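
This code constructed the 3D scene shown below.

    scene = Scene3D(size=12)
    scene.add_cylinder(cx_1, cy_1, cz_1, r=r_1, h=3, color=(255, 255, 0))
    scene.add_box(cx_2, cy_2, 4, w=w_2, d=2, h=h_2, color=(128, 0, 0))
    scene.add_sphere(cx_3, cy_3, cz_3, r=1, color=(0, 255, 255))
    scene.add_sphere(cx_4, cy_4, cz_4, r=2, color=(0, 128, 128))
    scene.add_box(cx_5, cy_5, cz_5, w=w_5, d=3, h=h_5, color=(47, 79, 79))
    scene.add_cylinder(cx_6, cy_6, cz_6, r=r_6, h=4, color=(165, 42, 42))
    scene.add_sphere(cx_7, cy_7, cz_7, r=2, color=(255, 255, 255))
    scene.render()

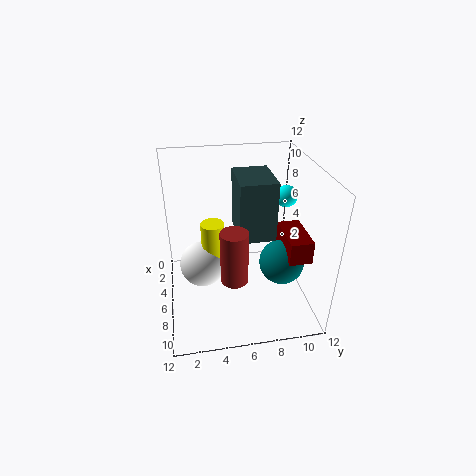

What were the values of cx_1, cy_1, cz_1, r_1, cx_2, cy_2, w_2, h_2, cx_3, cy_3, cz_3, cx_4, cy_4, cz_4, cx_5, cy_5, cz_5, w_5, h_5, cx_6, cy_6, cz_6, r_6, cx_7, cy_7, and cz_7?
cx_1 = 5
cy_1 = 4
cz_1 = 4
r_1 = 1
cx_2 = 4
cy_2 = 10
w_2 = 4
h_2 = 2
cx_3 = 3
cy_3 = 11
cz_3 = 8
cx_4 = 6
cy_4 = 10
cz_4 = 3
cx_5 = 3
cy_5 = 6
cz_5 = 6
w_5 = 4
h_5 = 5
cx_6 = 10
cy_6 = 5
cz_6 = 5
r_6 = 1
cx_7 = 5
cy_7 = 3
cz_7 = 3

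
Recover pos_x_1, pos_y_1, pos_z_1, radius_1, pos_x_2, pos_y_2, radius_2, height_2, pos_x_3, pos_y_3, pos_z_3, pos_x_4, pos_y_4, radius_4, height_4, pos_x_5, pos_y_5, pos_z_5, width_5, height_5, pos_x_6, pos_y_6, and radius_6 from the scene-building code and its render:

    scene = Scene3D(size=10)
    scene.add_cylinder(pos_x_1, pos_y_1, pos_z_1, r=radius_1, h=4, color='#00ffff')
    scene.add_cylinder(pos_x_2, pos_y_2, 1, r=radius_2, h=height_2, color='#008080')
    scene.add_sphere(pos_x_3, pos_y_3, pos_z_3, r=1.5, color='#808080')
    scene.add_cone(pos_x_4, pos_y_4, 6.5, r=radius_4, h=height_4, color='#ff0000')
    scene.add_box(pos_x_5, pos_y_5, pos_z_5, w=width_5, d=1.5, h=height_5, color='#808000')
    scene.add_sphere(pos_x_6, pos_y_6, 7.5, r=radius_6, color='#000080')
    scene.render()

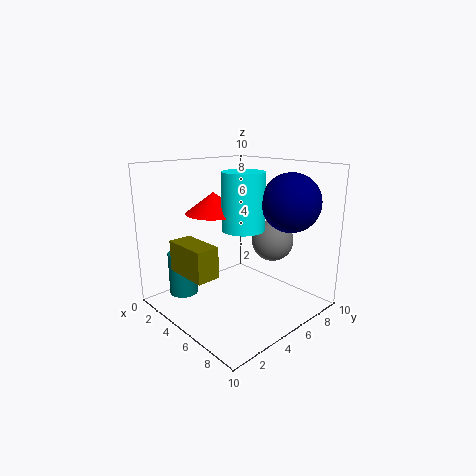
pos_x_1 = 5; pos_y_1 = 5.5; pos_z_1 = 5.5; radius_1 = 1.5; pos_x_2 = 2.5; pos_y_2 = 2; radius_2 = 1; height_2 = 3; pos_x_3 = 6; pos_y_3 = 7.5; pos_z_3 = 4.5; pos_x_4 = 3; pos_y_4 = 4.5; radius_4 = 2; height_4 = 1.5; pos_x_5 = 3.5; pos_y_5 = 0.5; pos_z_5 = 3.5; width_5 = 3; height_5 = 2; pos_x_6 = 7.5; pos_y_6 = 7.5; radius_6 = 2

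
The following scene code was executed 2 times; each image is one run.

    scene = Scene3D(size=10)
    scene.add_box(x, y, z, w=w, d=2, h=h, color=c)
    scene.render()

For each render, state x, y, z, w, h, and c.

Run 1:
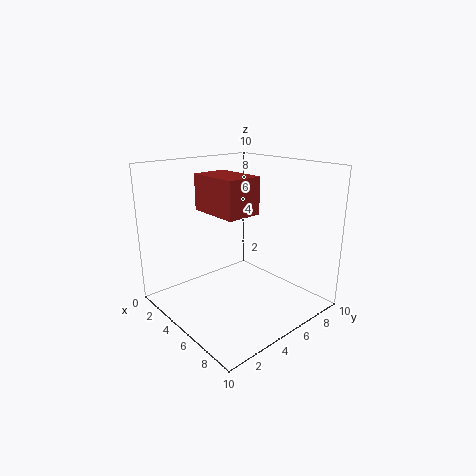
x = 6
y = 1
z = 8
w = 3
h = 2
c = 'brown'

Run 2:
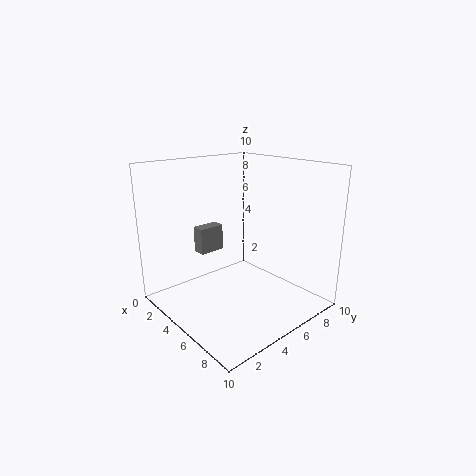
x = 1
y = 4
z = 3
w = 1
h = 2
c = 'gray'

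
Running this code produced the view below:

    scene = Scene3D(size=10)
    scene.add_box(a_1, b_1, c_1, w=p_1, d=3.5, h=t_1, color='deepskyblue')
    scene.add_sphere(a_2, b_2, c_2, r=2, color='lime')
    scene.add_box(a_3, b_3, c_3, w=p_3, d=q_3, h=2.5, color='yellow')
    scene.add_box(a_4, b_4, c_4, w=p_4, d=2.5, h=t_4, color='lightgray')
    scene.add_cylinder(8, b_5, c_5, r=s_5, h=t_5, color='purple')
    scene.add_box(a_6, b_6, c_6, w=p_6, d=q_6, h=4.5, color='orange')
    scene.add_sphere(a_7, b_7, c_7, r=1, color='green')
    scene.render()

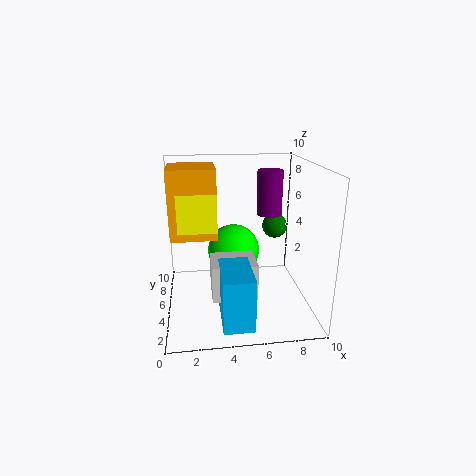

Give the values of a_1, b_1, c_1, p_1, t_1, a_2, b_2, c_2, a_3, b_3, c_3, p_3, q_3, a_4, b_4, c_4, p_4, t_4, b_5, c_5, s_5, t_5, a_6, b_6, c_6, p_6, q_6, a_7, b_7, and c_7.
a_1 = 3.5, b_1 = 0.5, c_1 = 0.5, p_1 = 2, t_1 = 3.5, a_2 = 5, b_2 = 7.5, c_2 = 3, a_3 = 1, b_3 = 3.5, c_3 = 6, p_3 = 2.5, q_3 = 1.5, a_4 = 3, b_4 = 2.5, c_4 = 1.5, p_4 = 3, t_4 = 2.5, b_5 = 8.5, c_5 = 5.5, s_5 = 1, t_5 = 3.5, a_6 = 0.5, b_6 = 3.5, c_6 = 5.5, p_6 = 3, q_6 = 3, a_7 = 8.5, b_7 = 8.5, c_7 = 4.5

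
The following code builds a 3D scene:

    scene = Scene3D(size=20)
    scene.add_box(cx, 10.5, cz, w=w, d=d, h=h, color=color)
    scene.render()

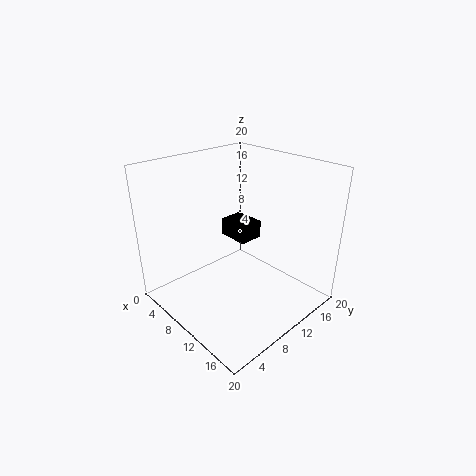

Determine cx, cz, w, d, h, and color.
cx = 6; cz = 9; w = 4.5; d = 3.5; h = 2.5; color = 'black'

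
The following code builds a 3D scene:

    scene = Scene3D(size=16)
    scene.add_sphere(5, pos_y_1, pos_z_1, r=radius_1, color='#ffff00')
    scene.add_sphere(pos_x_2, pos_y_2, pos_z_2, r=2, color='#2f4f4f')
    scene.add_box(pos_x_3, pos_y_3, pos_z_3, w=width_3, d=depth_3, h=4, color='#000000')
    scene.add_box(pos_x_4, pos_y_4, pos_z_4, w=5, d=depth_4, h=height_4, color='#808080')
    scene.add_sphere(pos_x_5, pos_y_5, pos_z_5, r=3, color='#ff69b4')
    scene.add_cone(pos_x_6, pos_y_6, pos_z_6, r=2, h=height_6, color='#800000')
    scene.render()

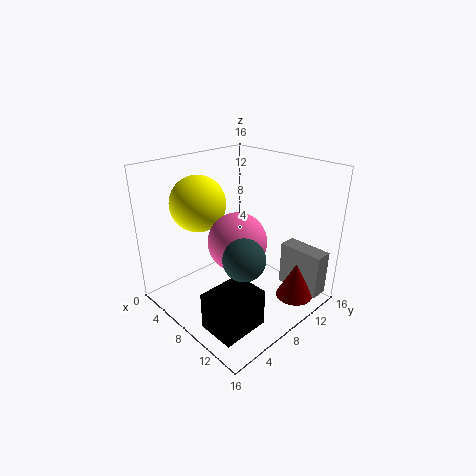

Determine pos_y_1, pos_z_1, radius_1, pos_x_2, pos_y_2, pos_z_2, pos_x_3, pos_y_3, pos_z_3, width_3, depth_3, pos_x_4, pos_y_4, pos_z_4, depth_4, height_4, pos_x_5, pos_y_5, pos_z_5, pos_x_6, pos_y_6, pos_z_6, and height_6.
pos_y_1 = 5, pos_z_1 = 12, radius_1 = 3, pos_x_2 = 13, pos_y_2 = 4, pos_z_2 = 9, pos_x_3 = 10, pos_y_3 = 1, pos_z_3 = 1, width_3 = 4, depth_3 = 5, pos_x_4 = 11, pos_y_4 = 12, pos_z_4 = 2, depth_4 = 2, height_4 = 5, pos_x_5 = 10, pos_y_5 = 6, pos_z_5 = 9, pos_x_6 = 14, pos_y_6 = 11, pos_z_6 = 2, height_6 = 4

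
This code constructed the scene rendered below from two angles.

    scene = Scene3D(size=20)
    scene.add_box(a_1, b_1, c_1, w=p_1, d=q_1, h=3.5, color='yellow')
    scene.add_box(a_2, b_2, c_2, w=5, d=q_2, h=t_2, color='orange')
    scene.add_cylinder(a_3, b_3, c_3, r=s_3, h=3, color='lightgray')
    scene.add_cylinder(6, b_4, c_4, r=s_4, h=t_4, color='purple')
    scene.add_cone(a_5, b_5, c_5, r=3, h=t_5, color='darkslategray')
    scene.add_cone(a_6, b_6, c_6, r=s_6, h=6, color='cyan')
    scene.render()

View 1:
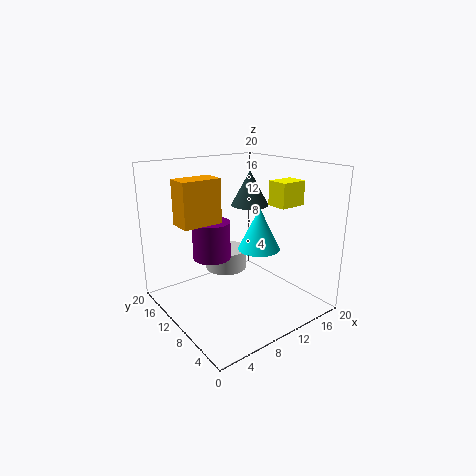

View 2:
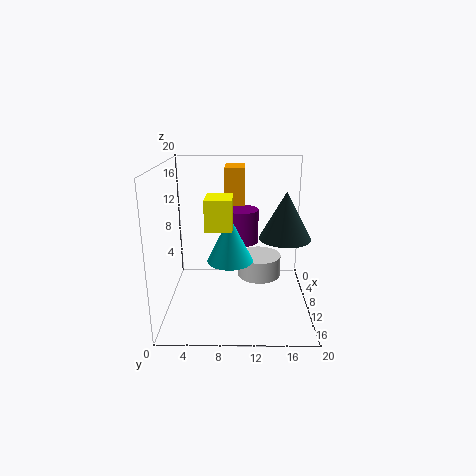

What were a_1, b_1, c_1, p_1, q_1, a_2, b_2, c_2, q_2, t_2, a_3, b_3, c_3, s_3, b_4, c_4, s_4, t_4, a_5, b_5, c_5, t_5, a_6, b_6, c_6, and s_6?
a_1 = 15
b_1 = 6.5
c_1 = 14
p_1 = 4
q_1 = 3
a_2 = 1
b_2 = 8
c_2 = 13.5
q_2 = 3
t_2 = 5.5
a_3 = 10
b_3 = 13
c_3 = 4.5
s_3 = 3
b_4 = 10.5
c_4 = 8
s_4 = 2.5
t_4 = 5
a_5 = 16.5
b_5 = 15.5
c_5 = 12.5
t_5 = 5.5
a_6 = 13
b_6 = 9
c_6 = 8
s_6 = 3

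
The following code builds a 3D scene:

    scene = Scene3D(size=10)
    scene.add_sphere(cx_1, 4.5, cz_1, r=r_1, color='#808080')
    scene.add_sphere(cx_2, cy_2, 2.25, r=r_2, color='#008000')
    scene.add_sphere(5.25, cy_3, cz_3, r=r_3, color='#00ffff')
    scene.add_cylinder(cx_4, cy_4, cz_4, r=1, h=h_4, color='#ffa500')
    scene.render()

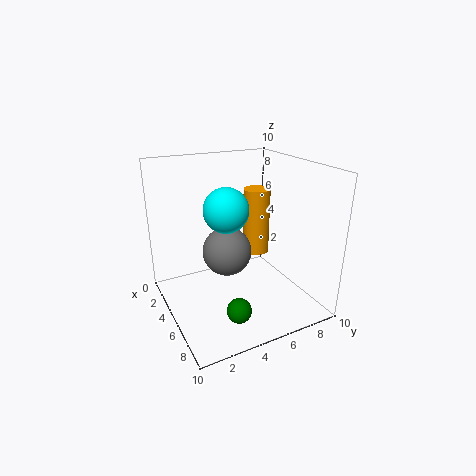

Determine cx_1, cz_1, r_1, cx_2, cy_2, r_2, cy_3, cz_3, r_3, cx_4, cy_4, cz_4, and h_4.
cx_1 = 4.25, cz_1 = 3.75, r_1 = 1.75, cx_2 = 9, cy_2 = 3, r_2 = 0.75, cy_3 = 4, cz_3 = 7.25, r_3 = 1.5, cx_4 = 3.25, cy_4 = 7.5, cz_4 = 2.75, h_4 = 5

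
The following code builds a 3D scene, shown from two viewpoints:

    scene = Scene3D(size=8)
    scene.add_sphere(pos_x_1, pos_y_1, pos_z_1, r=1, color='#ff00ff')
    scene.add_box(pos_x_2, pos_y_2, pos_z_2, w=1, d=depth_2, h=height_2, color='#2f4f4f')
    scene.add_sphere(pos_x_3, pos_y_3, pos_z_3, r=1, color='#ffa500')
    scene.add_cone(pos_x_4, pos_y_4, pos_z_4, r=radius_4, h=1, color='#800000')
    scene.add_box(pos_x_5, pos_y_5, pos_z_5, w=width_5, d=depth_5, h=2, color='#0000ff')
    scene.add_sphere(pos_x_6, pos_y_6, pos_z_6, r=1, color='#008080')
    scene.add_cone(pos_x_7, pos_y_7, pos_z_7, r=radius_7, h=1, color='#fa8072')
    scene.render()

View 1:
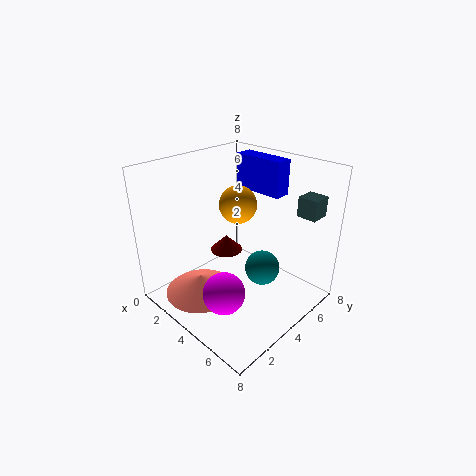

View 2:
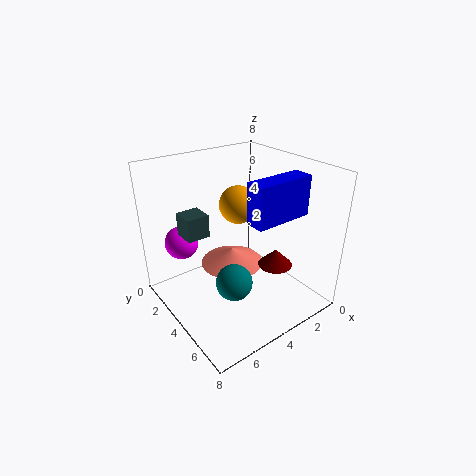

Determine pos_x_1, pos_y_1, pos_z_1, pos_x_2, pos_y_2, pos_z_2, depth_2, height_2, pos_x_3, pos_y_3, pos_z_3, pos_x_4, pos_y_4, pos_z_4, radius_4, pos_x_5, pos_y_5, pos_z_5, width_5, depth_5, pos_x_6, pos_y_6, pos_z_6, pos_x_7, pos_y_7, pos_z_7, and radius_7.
pos_x_1 = 6; pos_y_1 = 1; pos_z_1 = 3; pos_x_2 = 7; pos_y_2 = 5; pos_z_2 = 6; depth_2 = 1; height_2 = 1; pos_x_3 = 4; pos_y_3 = 4; pos_z_3 = 6; pos_x_4 = 2; pos_y_4 = 5; pos_z_4 = 2; radius_4 = 1; pos_x_5 = 2; pos_y_5 = 6; pos_z_5 = 6; width_5 = 3; depth_5 = 1; pos_x_6 = 5; pos_y_6 = 5; pos_z_6 = 2; pos_x_7 = 3; pos_y_7 = 2; pos_z_7 = 1; radius_7 = 2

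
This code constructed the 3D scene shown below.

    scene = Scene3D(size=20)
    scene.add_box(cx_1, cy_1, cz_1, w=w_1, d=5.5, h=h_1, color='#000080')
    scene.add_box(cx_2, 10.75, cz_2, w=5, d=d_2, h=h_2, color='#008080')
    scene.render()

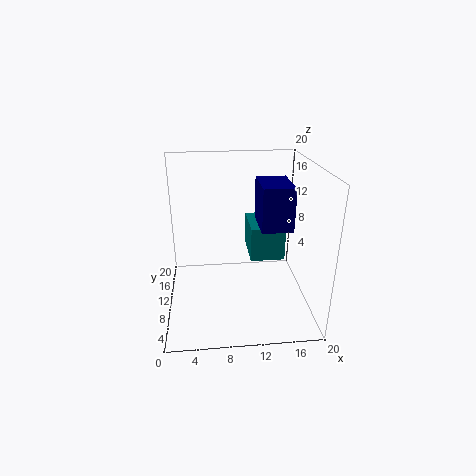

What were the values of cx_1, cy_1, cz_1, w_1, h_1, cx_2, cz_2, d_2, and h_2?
cx_1 = 12
cy_1 = 3
cz_1 = 13.75
w_1 = 3.75
h_1 = 5.25
cx_2 = 12
cz_2 = 5.75
d_2 = 6.75
h_2 = 5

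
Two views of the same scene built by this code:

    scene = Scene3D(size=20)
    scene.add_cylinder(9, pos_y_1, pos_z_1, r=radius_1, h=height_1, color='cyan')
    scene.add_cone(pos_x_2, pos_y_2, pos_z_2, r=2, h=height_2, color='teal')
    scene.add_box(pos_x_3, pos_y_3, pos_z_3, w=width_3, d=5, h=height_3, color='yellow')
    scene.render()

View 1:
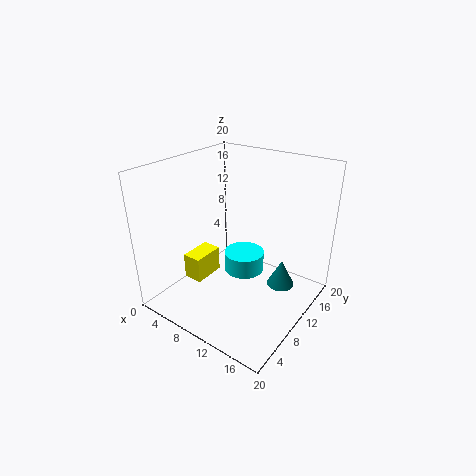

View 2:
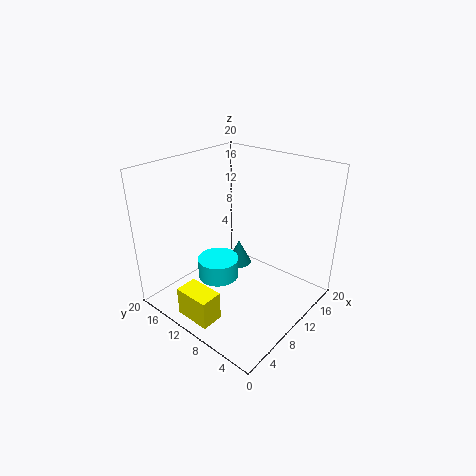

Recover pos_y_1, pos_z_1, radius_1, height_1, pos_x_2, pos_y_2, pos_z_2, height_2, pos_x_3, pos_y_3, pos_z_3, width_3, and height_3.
pos_y_1 = 13
pos_z_1 = 3
radius_1 = 3
height_1 = 3
pos_x_2 = 15
pos_y_2 = 14
pos_z_2 = 2
height_2 = 4
pos_x_3 = 1
pos_y_3 = 8
pos_z_3 = 1
width_3 = 3
height_3 = 4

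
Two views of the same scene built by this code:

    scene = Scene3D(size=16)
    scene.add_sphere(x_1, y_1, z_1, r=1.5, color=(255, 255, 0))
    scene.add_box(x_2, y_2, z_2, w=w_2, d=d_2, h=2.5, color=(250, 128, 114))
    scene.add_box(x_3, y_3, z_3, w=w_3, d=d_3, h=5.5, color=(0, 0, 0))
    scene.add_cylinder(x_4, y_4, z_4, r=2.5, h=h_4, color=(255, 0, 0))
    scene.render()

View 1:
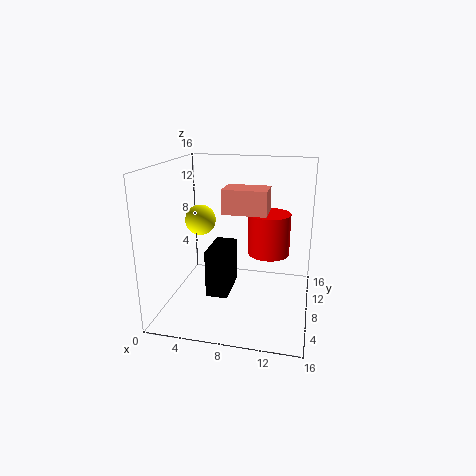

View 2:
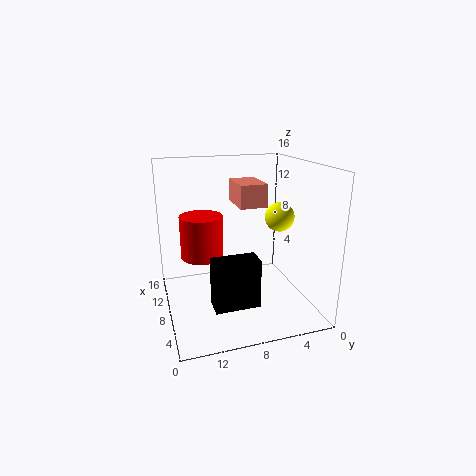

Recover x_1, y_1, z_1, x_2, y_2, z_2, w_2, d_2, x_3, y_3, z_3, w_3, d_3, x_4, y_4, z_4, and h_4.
x_1 = 5
y_1 = 4.5
z_1 = 11
x_2 = 7
y_2 = 5
z_2 = 11.5
w_2 = 4.5
d_2 = 3
x_3 = 4.5
y_3 = 6.5
z_3 = 1
w_3 = 2.5
d_3 = 5
x_4 = 11
y_4 = 11.5
z_4 = 5
h_4 = 5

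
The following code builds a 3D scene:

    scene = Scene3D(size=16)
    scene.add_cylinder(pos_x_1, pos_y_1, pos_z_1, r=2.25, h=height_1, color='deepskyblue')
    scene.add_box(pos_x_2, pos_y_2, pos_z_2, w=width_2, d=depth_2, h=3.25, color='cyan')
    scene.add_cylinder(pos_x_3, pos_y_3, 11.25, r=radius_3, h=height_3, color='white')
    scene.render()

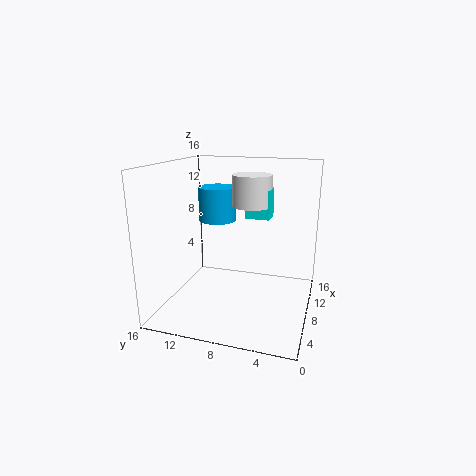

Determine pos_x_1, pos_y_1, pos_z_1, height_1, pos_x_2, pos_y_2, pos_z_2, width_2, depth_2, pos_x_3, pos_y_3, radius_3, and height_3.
pos_x_1 = 11
pos_y_1 = 11.5
pos_z_1 = 9
height_1 = 4
pos_x_2 = 9
pos_y_2 = 4.75
pos_z_2 = 10
width_2 = 2.25
depth_2 = 2.75
pos_x_3 = 10
pos_y_3 = 7
radius_3 = 2.25
height_3 = 3.5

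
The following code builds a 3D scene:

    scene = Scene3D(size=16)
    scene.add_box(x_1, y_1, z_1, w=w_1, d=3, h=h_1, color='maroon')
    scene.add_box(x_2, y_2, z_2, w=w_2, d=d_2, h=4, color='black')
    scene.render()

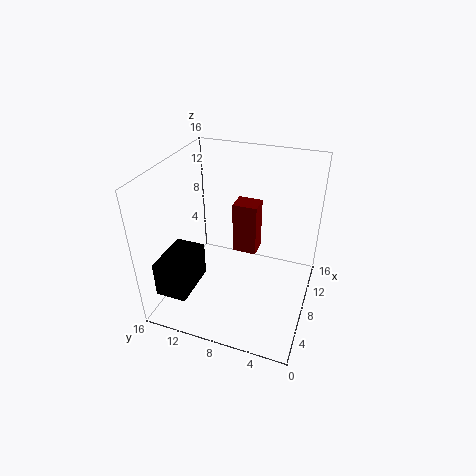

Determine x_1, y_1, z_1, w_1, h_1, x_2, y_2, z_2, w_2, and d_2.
x_1 = 11.5
y_1 = 7
z_1 = 3.5
w_1 = 2.5
h_1 = 6.5
x_2 = 2
y_2 = 12
z_2 = 2.5
w_2 = 5.5
d_2 = 3.5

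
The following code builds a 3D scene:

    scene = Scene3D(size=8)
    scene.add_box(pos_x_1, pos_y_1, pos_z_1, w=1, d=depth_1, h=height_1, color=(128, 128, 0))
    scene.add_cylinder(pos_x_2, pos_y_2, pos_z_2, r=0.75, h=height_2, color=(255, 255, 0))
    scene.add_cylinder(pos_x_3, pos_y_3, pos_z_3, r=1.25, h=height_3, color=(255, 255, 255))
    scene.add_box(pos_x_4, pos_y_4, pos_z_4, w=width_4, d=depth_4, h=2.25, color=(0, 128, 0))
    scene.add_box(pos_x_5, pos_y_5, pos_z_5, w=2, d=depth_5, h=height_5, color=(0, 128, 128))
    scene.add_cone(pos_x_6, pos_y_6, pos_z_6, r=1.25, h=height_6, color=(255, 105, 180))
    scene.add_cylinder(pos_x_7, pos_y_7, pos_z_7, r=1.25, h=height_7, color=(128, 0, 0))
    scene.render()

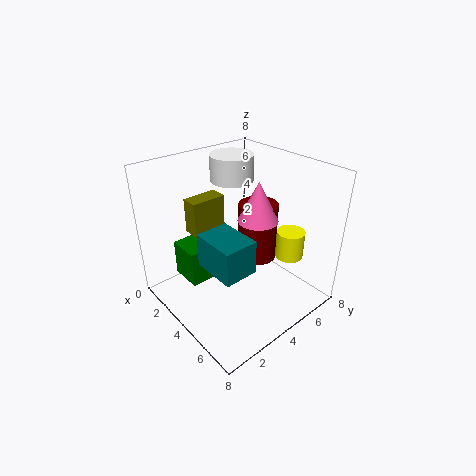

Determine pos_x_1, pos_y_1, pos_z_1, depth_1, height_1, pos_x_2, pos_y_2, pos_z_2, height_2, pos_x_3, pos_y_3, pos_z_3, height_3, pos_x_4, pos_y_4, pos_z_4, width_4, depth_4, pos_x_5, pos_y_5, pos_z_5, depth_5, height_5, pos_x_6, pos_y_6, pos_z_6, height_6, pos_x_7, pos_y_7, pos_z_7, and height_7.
pos_x_1 = 1.5, pos_y_1 = 2.25, pos_z_1 = 4, depth_1 = 2, height_1 = 2, pos_x_2 = 6.25, pos_y_2 = 5.75, pos_z_2 = 3.25, height_2 = 1.5, pos_x_3 = 2, pos_y_3 = 5.25, pos_z_3 = 6.5, height_3 = 1.5, pos_x_4 = 0.25, pos_y_4 = 2, pos_z_4 = 0.5, width_4 = 2, depth_4 = 2, pos_x_5 = 5.75, pos_y_5 = 0.25, pos_z_5 = 5, depth_5 = 1.5, height_5 = 1.5, pos_x_6 = 3.25, pos_y_6 = 6.25, pos_z_6 = 4, height_6 = 2.5, pos_x_7 = 2.75, pos_y_7 = 6.75, pos_z_7 = 1, height_7 = 3.75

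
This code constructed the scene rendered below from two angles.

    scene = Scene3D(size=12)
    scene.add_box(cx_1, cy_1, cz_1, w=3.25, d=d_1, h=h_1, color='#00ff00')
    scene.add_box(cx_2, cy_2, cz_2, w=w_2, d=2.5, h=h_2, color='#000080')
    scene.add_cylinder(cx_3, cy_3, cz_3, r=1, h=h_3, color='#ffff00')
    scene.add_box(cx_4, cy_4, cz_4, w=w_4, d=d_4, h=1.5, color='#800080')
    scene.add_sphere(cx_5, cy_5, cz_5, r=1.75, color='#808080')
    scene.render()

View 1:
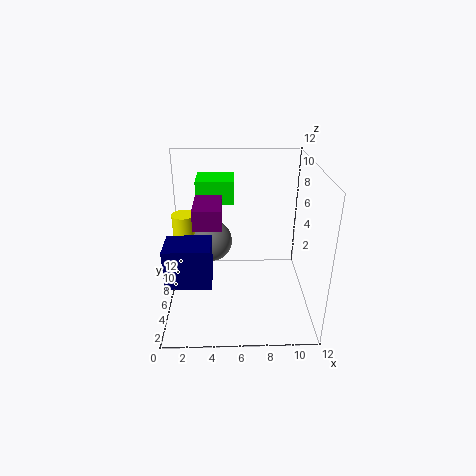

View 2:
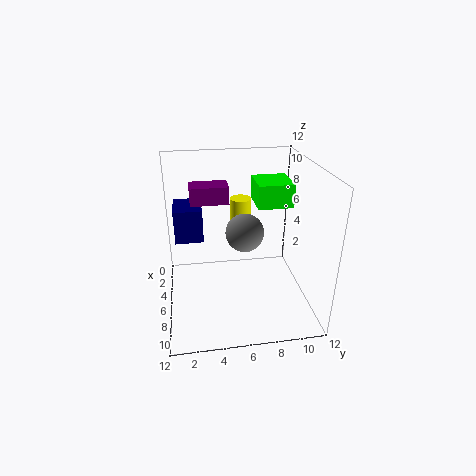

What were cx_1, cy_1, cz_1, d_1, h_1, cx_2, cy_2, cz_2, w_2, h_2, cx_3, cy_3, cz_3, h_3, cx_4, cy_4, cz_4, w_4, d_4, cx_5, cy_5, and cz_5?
cx_1 = 2.5; cy_1 = 7.75; cz_1 = 8.25; d_1 = 3; h_1 = 2; cx_2 = 0.75; cy_2 = 0.75; cz_2 = 4.75; w_2 = 3.25; h_2 = 3; cx_3 = 1.5; cy_3 = 7; cz_3 = 3.25; h_3 = 4.5; cx_4 = 2.75; cy_4 = 2.25; cz_4 = 8.5; w_4 = 2; d_4 = 3.25; cx_5 = 3.75; cy_5 = 7; cz_5 = 5.25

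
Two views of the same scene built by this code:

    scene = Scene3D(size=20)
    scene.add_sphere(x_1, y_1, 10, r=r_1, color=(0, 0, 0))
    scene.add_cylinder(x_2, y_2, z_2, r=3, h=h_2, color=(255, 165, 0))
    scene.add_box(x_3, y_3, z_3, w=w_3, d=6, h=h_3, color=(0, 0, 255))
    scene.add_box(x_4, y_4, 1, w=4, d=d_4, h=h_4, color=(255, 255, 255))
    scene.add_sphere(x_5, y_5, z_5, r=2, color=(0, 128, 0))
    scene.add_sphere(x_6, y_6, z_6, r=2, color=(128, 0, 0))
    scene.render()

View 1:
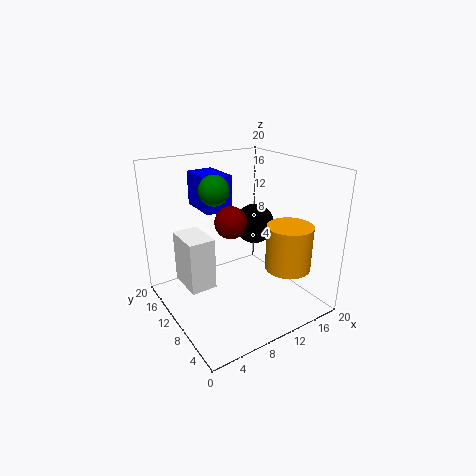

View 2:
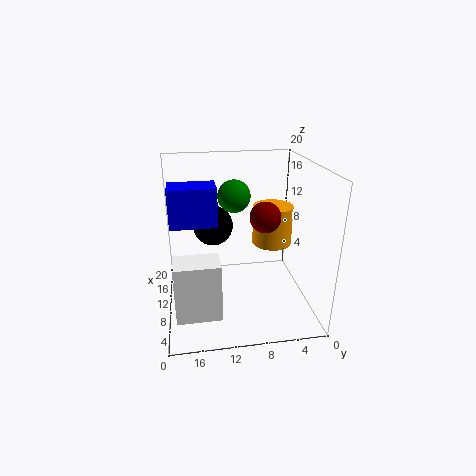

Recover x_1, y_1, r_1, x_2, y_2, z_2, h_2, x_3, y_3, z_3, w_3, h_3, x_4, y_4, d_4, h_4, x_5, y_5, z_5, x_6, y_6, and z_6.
x_1 = 15, y_1 = 13, r_1 = 3, x_2 = 14, y_2 = 4, z_2 = 7, h_2 = 6, x_3 = 7, y_3 = 13, z_3 = 13, w_3 = 4, h_3 = 5, x_4 = 4, y_4 = 13, d_4 = 6, h_4 = 8, x_5 = 7, y_5 = 11, z_5 = 17, x_6 = 7, y_6 = 7, z_6 = 14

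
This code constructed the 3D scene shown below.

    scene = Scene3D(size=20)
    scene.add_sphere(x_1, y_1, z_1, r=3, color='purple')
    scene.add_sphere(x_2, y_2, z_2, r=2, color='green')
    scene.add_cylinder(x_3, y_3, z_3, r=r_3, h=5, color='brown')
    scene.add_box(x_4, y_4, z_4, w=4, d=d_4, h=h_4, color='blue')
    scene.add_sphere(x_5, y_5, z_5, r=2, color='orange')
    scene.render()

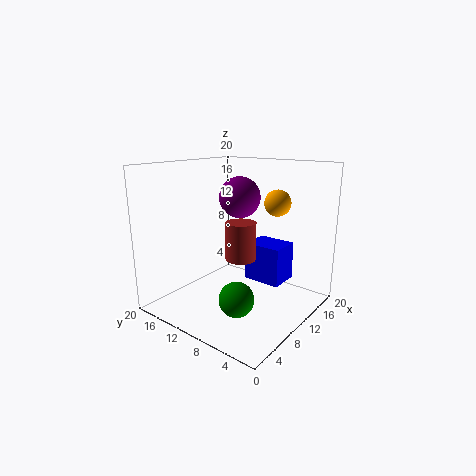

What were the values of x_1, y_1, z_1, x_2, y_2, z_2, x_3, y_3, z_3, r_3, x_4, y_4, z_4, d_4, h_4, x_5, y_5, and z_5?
x_1 = 13
y_1 = 12
z_1 = 15
x_2 = 2
y_2 = 4
z_2 = 6
x_3 = 8
y_3 = 8
z_3 = 8
r_3 = 2
x_4 = 9
y_4 = 3
z_4 = 5
d_4 = 5
h_4 = 5
x_5 = 17
y_5 = 8
z_5 = 14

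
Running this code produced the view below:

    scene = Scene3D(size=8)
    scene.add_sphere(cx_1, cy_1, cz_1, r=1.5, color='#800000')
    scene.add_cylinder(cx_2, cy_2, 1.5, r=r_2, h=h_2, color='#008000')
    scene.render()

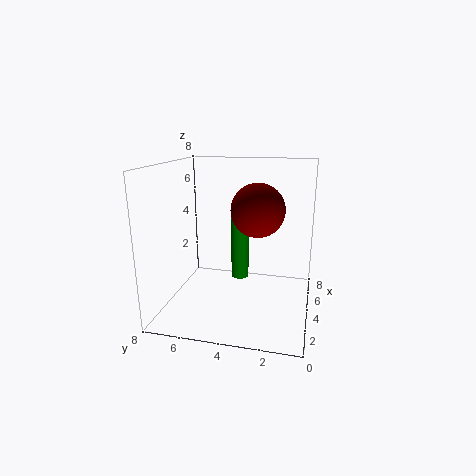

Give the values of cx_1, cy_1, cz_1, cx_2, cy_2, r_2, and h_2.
cx_1 = 4.5; cy_1 = 3; cz_1 = 5.5; cx_2 = 4.5; cy_2 = 4; r_2 = 0.5; h_2 = 3.5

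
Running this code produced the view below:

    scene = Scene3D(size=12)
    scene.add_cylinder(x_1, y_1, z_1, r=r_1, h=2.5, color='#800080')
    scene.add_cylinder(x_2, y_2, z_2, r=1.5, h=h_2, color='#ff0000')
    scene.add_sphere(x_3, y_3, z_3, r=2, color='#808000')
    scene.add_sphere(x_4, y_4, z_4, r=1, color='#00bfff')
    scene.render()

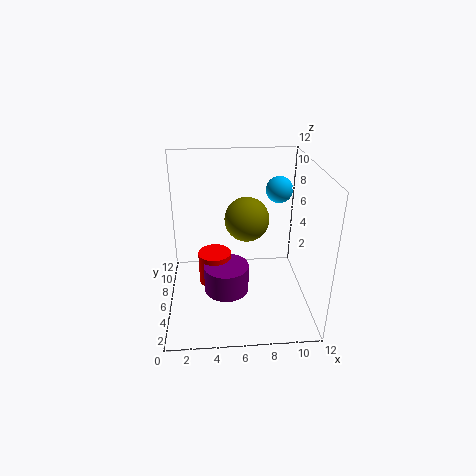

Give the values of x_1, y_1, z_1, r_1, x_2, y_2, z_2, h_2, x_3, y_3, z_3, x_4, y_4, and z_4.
x_1 = 5, y_1 = 6.5, z_1 = 0.5, r_1 = 2, x_2 = 4, y_2 = 8, z_2 = 0.5, h_2 = 3, x_3 = 7, y_3 = 8.5, z_3 = 6.5, x_4 = 9, y_4 = 5, z_4 = 10.5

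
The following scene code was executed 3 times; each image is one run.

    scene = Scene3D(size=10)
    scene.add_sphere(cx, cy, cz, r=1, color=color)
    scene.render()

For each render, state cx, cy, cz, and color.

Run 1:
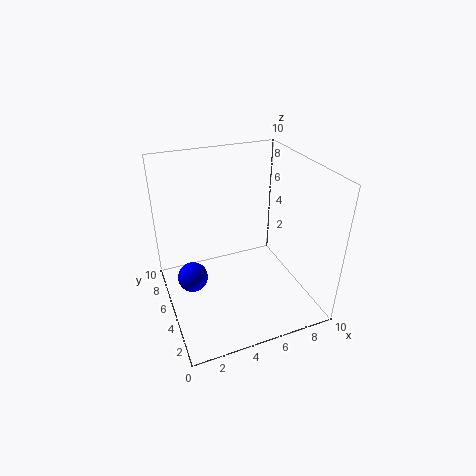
cx = 1.5
cy = 4.5
cz = 3
color = 'blue'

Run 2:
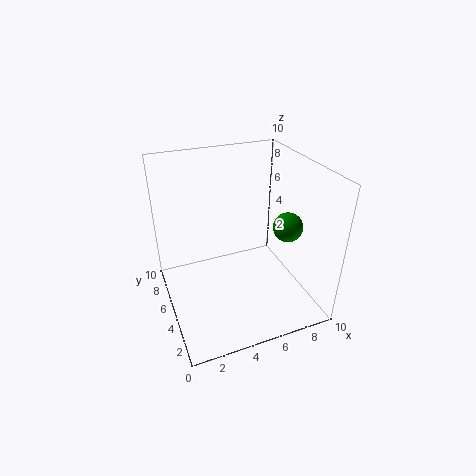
cx = 8
cy = 3.5
cz = 6
color = 'green'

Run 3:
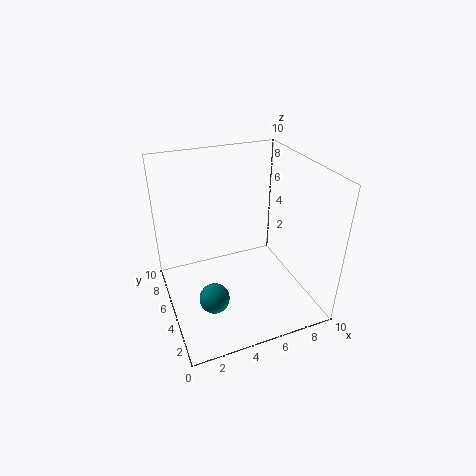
cx = 2.5
cy = 3
cz = 2
color = 'teal'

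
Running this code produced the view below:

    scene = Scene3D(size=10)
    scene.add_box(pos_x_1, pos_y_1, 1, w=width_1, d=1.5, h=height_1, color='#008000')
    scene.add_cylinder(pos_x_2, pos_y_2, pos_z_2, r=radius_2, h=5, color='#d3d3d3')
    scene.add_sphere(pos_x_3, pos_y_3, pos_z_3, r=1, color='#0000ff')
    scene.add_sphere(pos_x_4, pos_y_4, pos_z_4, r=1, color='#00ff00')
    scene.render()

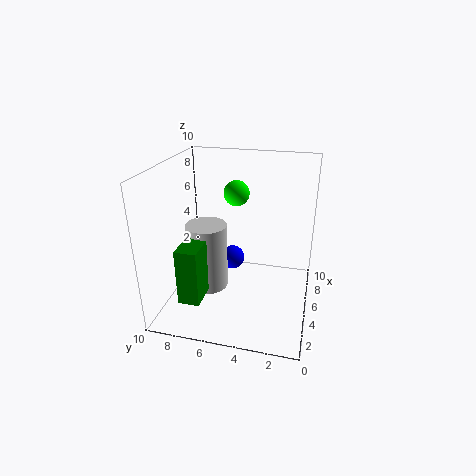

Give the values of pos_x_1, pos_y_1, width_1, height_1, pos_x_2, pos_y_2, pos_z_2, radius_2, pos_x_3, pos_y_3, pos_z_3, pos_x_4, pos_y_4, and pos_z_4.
pos_x_1 = 2, pos_y_1 = 7, width_1 = 2.5, height_1 = 4, pos_x_2 = 5.5, pos_y_2 = 7.5, pos_z_2 = 0.5, radius_2 = 1.5, pos_x_3 = 9, pos_y_3 = 6.5, pos_z_3 = 1, pos_x_4 = 8.5, pos_y_4 = 6, pos_z_4 = 7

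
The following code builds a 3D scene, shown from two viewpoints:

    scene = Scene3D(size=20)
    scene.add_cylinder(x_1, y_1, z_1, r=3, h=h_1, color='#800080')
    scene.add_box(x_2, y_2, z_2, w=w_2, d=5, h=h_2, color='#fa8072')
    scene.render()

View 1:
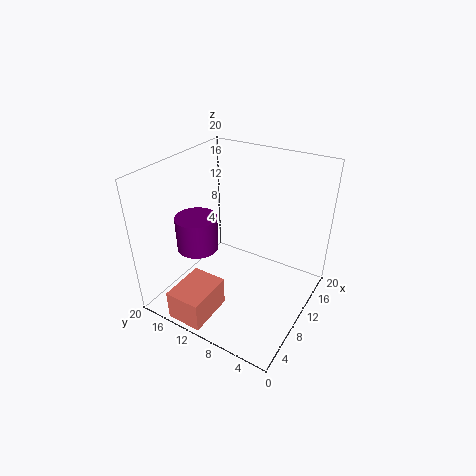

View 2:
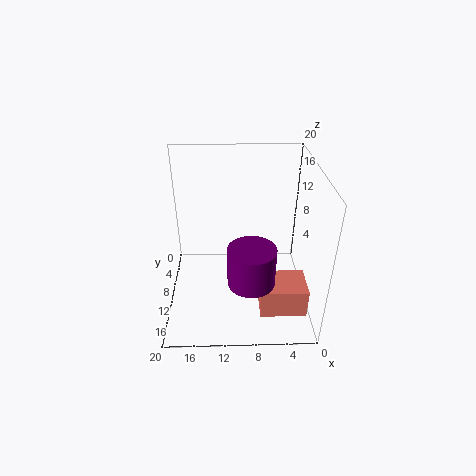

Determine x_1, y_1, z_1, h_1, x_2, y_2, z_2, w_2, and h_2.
x_1 = 8.5
y_1 = 16
z_1 = 7.25
h_1 = 5
x_2 = 0.5
y_2 = 10.5
z_2 = 0.25
w_2 = 6.5
h_2 = 4.25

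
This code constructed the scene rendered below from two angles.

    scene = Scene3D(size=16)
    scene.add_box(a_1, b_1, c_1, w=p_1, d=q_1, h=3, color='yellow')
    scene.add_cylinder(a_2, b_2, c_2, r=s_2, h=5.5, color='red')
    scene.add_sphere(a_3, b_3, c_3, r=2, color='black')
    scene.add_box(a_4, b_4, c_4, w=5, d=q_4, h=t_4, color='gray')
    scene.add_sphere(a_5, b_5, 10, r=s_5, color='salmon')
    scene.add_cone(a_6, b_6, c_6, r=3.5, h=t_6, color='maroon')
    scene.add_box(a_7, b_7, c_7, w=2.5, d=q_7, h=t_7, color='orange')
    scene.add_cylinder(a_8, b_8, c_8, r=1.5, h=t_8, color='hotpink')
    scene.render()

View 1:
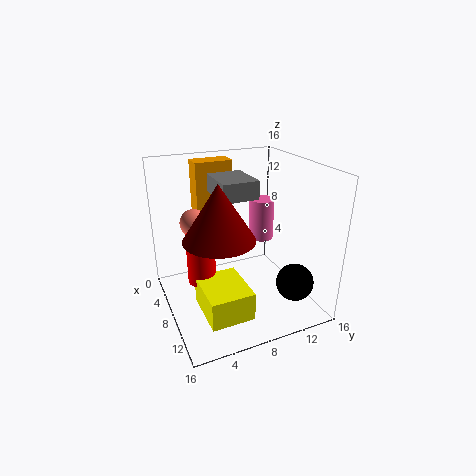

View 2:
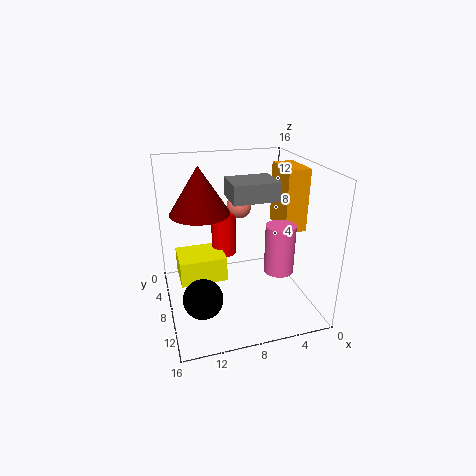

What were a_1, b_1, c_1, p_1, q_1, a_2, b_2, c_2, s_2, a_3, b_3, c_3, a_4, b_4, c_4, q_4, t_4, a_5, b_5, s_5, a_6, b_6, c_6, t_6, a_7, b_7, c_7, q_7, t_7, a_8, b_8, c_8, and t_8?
a_1 = 9, b_1 = 2.5, c_1 = 2, p_1 = 5.5, q_1 = 4.5, a_2 = 8.5, b_2 = 3.5, c_2 = 4, s_2 = 1.5, a_3 = 13, b_3 = 12.5, c_3 = 4, a_4 = 4, b_4 = 6, c_4 = 12.5, q_4 = 4, t_4 = 2, a_5 = 6.5, b_5 = 3.5, s_5 = 1.5, a_6 = 11.5, b_6 = 4.5, c_6 = 10, t_6 = 5.5, a_7 = 0.5, b_7 = 5, c_7 = 8.5, q_7 = 4.5, t_7 = 7, a_8 = 5, b_8 = 12.5, c_8 = 6, t_8 = 5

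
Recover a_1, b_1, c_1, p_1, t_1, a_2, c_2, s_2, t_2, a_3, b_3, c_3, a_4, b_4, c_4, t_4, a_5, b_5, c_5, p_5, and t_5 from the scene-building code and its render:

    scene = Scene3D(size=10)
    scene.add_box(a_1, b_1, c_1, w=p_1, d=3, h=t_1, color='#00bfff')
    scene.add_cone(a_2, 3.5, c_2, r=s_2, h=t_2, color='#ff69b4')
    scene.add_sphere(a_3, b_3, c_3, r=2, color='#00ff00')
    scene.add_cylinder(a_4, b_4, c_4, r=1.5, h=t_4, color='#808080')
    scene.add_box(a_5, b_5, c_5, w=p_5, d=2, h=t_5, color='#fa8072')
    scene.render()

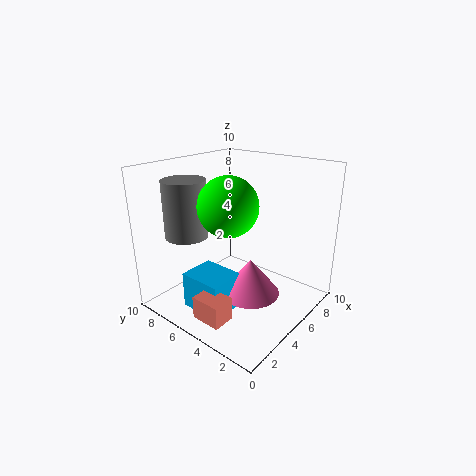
a_1 = 1.5, b_1 = 4, c_1 = 0.5, p_1 = 2.5, t_1 = 2.5, a_2 = 4.5, c_2 = 1.5, s_2 = 2, t_2 = 2.5, a_3 = 4, b_3 = 5, c_3 = 7.5, a_4 = 3, b_4 = 8, c_4 = 5, t_4 = 4, a_5 = 0.5, b_5 = 3, c_5 = 1, p_5 = 1.5, t_5 = 1.5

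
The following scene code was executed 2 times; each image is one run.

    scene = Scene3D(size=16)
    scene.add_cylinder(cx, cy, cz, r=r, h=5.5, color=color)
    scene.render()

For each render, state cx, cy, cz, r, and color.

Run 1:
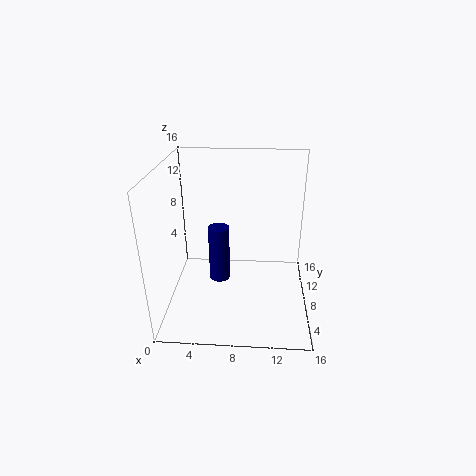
cx = 6.5
cy = 3.5
cz = 6
r = 1
color = 'navy'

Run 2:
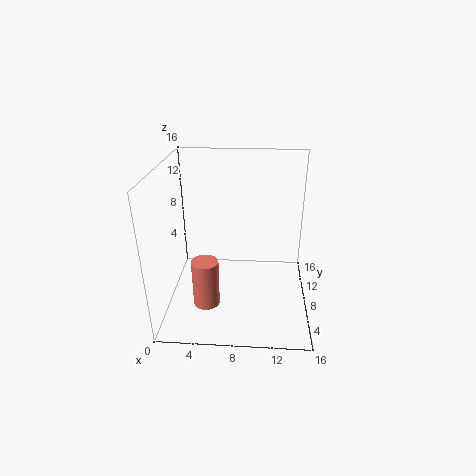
cx = 4.5
cy = 6
cz = 0.5
r = 1.5
color = 'salmon'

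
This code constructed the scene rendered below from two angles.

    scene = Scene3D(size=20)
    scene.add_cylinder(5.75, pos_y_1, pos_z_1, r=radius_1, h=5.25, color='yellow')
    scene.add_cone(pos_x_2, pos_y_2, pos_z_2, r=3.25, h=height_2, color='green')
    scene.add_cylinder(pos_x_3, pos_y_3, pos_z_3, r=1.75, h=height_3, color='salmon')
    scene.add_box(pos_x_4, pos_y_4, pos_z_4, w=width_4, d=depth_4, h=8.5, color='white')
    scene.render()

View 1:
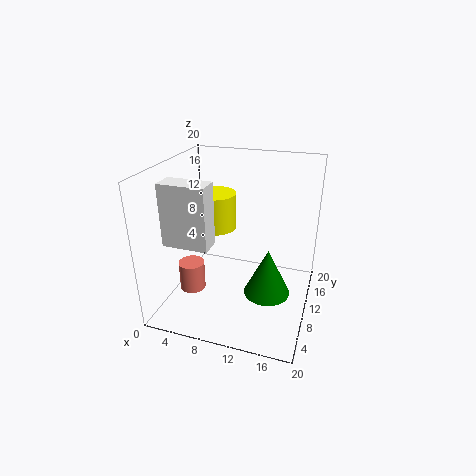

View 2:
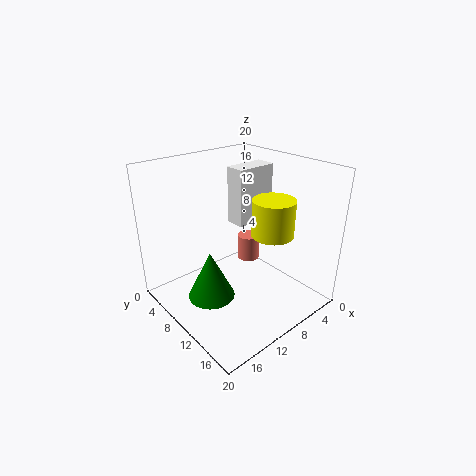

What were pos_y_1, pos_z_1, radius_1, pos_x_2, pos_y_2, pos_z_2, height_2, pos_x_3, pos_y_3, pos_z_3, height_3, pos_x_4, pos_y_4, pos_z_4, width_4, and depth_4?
pos_y_1 = 12.5, pos_z_1 = 10, radius_1 = 3, pos_x_2 = 14.5, pos_y_2 = 9.5, pos_z_2 = 2.25, height_2 = 6.75, pos_x_3 = 4.5, pos_y_3 = 6.25, pos_z_3 = 3.25, height_3 = 4, pos_x_4 = 1.25, pos_y_4 = 4.75, pos_z_4 = 10, width_4 = 6.25, depth_4 = 3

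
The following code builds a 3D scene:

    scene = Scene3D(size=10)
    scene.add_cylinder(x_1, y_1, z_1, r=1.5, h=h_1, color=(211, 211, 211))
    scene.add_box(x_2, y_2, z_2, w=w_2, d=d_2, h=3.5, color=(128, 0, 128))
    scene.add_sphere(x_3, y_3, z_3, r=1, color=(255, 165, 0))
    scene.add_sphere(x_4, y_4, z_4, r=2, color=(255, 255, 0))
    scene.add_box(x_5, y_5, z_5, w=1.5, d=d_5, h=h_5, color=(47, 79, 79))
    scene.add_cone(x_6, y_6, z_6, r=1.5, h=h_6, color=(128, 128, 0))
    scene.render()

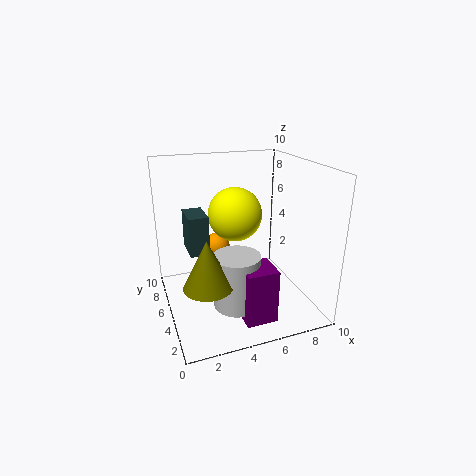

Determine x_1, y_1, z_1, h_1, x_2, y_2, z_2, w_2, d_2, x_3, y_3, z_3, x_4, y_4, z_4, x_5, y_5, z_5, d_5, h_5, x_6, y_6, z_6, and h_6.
x_1 = 4; y_1 = 2.5; z_1 = 1.5; h_1 = 3.5; x_2 = 4; y_2 = 0.5; z_2 = 1; w_2 = 2; d_2 = 2; x_3 = 4.5; y_3 = 8.5; z_3 = 3; x_4 = 5.5; y_4 = 7; z_4 = 6; x_5 = 2; y_5 = 7; z_5 = 3; d_5 = 2.5; h_5 = 3; x_6 = 2; y_6 = 2; z_6 = 3.5; h_6 = 3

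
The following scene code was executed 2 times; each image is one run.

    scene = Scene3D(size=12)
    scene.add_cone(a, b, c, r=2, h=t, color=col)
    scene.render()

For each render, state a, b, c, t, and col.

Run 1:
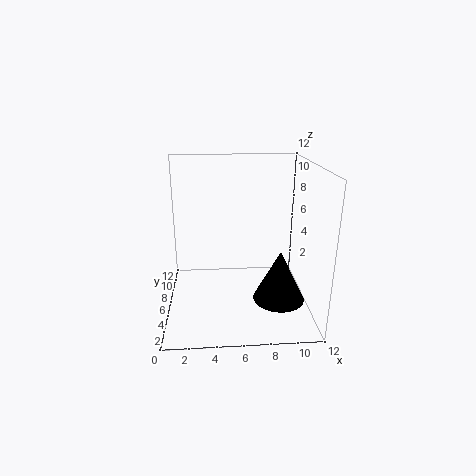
a = 9
b = 3
c = 2
t = 4
col = 'black'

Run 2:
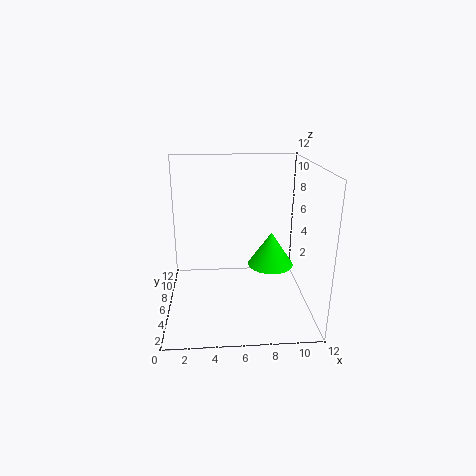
a = 9
b = 7
c = 3
t = 3
col = 'lime'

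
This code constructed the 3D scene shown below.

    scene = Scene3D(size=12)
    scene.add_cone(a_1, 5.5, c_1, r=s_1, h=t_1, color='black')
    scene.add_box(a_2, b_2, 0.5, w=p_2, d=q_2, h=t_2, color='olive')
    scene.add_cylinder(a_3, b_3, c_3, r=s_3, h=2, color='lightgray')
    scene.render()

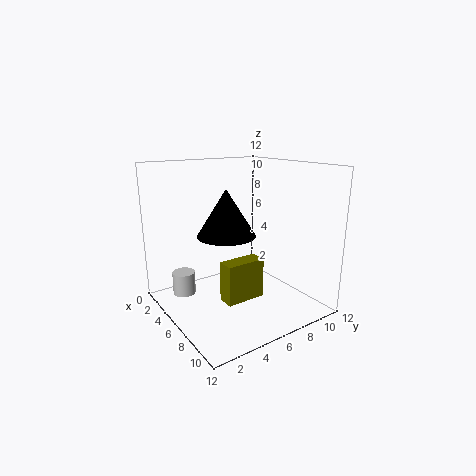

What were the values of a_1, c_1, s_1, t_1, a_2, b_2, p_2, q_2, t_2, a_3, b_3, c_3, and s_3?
a_1 = 5
c_1 = 6
s_1 = 2.5
t_1 = 4
a_2 = 5.5
b_2 = 4.5
p_2 = 1.5
q_2 = 3.5
t_2 = 3.5
a_3 = 2.5
b_3 = 2.5
c_3 = 0.5
s_3 = 1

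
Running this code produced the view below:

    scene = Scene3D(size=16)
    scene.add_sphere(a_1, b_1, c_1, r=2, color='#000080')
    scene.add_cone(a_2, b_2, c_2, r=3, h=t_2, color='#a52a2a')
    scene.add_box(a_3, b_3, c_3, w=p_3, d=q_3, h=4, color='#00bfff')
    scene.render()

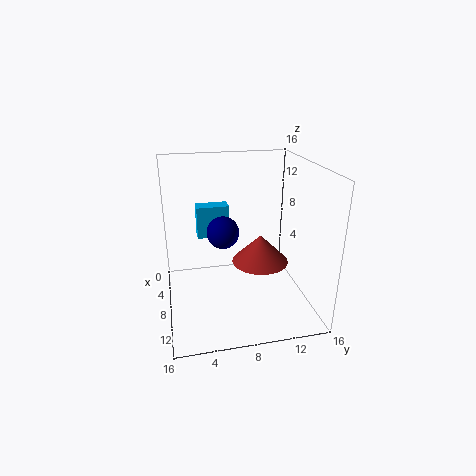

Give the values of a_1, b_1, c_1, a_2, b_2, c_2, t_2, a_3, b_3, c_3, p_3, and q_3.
a_1 = 4, b_1 = 7, c_1 = 7, a_2 = 10, b_2 = 10, c_2 = 6, t_2 = 3, a_3 = 1, b_3 = 4, c_3 = 6, p_3 = 2, q_3 = 4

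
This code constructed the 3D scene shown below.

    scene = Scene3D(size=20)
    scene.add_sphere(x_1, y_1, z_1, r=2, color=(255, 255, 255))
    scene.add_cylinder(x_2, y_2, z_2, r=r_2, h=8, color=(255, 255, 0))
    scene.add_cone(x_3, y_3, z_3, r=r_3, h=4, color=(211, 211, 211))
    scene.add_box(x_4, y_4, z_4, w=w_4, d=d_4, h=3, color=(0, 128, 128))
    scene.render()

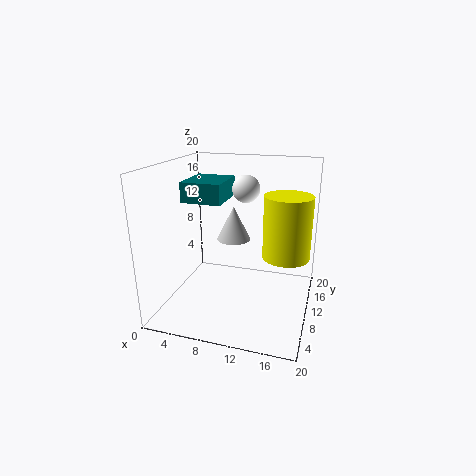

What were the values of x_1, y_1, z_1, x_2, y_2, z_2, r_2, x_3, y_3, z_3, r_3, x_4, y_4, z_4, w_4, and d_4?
x_1 = 10; y_1 = 14; z_1 = 16; x_2 = 17; y_2 = 8; z_2 = 9; r_2 = 3; x_3 = 11; y_3 = 5; z_3 = 12; r_3 = 2; x_4 = 1; y_4 = 11; z_4 = 14; w_4 = 6; d_4 = 7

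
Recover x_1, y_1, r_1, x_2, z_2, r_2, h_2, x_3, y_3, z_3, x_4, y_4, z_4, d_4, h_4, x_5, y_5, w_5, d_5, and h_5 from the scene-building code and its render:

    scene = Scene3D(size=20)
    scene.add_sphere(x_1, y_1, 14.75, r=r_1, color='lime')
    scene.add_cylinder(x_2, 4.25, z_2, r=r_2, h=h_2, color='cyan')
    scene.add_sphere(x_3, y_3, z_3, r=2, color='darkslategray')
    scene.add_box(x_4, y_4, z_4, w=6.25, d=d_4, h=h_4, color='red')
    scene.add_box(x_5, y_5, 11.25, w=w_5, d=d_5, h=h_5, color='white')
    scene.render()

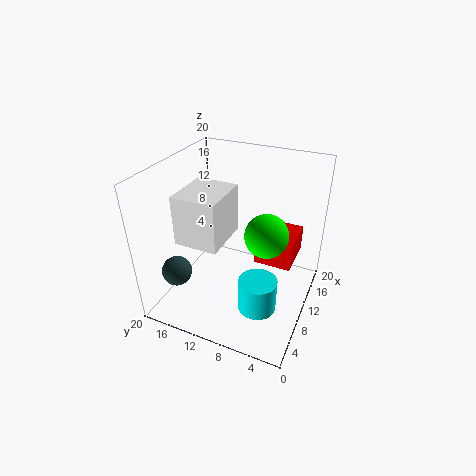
x_1 = 5
y_1 = 4.25
r_1 = 2.5
x_2 = 2.75
z_2 = 6
r_2 = 2.25
h_2 = 4
x_3 = 3.75
y_3 = 16.25
z_3 = 6.75
x_4 = 10.5
y_4 = 2.5
z_4 = 6.25
d_4 = 5.25
h_4 = 3.75
x_5 = 3.75
y_5 = 10.25
w_5 = 6.75
d_5 = 5.75
h_5 = 6.5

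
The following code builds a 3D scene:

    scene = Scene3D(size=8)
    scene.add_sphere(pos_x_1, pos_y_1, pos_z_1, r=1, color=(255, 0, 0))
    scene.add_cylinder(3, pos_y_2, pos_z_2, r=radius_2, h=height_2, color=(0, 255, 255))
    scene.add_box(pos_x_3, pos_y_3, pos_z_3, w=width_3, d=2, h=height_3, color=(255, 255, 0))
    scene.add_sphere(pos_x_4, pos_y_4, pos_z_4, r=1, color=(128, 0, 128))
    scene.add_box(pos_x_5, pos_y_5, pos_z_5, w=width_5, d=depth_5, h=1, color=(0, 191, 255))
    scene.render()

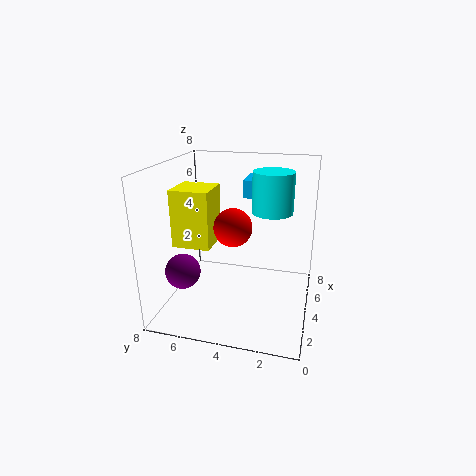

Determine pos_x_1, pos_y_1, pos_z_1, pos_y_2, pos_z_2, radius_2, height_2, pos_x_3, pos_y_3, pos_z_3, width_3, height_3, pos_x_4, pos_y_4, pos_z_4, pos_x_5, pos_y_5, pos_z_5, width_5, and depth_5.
pos_x_1 = 3
pos_y_1 = 4
pos_z_1 = 5
pos_y_2 = 2
pos_z_2 = 6
radius_2 = 1
height_2 = 2
pos_x_3 = 2
pos_y_3 = 5
pos_z_3 = 4
width_3 = 2
height_3 = 3
pos_x_4 = 3
pos_y_4 = 7
pos_z_4 = 2
pos_x_5 = 5
pos_y_5 = 3
pos_z_5 = 6
width_5 = 2
depth_5 = 1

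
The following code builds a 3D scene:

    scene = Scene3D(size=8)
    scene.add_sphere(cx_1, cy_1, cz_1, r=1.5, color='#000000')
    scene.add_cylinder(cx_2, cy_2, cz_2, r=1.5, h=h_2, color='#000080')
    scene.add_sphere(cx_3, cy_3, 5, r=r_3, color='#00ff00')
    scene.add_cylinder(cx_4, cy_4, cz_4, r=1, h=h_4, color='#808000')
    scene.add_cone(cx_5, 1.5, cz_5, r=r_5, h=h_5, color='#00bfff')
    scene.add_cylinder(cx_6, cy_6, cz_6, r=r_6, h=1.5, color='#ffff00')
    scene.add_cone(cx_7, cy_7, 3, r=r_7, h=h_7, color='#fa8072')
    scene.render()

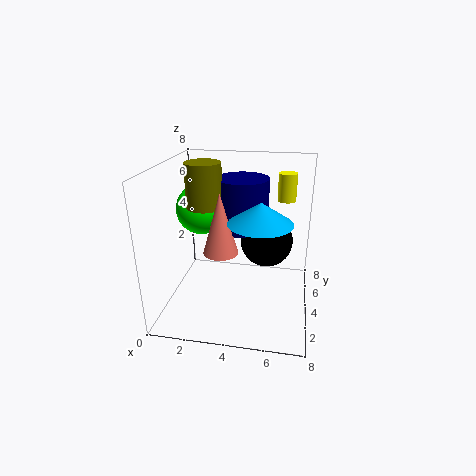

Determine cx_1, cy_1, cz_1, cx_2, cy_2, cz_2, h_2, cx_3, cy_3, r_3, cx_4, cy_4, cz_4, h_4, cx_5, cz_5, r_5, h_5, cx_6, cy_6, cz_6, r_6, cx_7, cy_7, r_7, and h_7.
cx_1 = 5.5, cy_1 = 5, cz_1 = 3.5, cx_2 = 4, cy_2 = 5.5, cz_2 = 4, h_2 = 3, cx_3 = 1.5, cy_3 = 5.5, r_3 = 1.5, cx_4 = 2, cy_4 = 4.5, cz_4 = 5.5, h_4 = 2.5, cx_5 = 5.5, cz_5 = 6, r_5 = 1.5, h_5 = 1, cx_6 = 6.5, cy_6 = 5, cz_6 = 6, r_6 = 0.5, cx_7 = 3, cy_7 = 4, r_7 = 1, h_7 = 3.5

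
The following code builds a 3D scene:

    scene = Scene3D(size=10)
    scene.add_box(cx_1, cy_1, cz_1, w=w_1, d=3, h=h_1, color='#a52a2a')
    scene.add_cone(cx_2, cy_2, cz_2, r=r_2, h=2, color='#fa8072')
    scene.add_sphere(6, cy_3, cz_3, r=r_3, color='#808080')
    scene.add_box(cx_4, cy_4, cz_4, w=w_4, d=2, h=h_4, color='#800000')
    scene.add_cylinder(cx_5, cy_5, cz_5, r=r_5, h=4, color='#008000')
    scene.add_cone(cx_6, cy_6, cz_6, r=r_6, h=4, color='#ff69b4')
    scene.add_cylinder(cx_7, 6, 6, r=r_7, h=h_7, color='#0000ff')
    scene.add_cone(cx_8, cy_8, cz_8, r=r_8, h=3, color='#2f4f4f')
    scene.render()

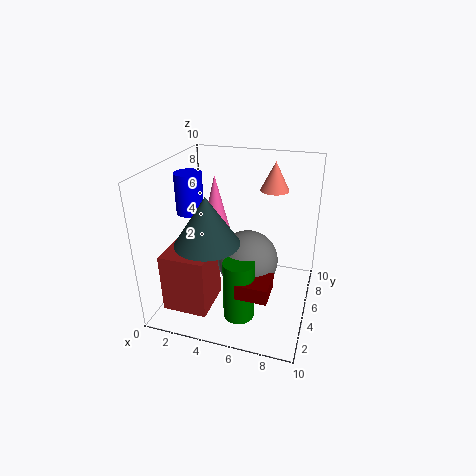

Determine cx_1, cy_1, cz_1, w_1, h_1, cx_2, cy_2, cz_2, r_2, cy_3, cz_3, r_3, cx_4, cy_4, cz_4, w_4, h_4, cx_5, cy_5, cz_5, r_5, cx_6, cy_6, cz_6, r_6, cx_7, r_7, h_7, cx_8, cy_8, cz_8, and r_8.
cx_1 = 1
cy_1 = 1
cz_1 = 1
w_1 = 3
h_1 = 4
cx_2 = 7
cy_2 = 7
cz_2 = 8
r_2 = 1
cy_3 = 4
cz_3 = 4
r_3 = 2
cx_4 = 6
cy_4 = 1
cz_4 = 3
w_4 = 2
h_4 = 1
cx_5 = 6
cy_5 = 2
cz_5 = 1
r_5 = 1
cx_6 = 3
cy_6 = 6
cz_6 = 5
r_6 = 1
cx_7 = 1
r_7 = 1
h_7 = 3
cx_8 = 4
cy_8 = 2
cz_8 = 6
r_8 = 2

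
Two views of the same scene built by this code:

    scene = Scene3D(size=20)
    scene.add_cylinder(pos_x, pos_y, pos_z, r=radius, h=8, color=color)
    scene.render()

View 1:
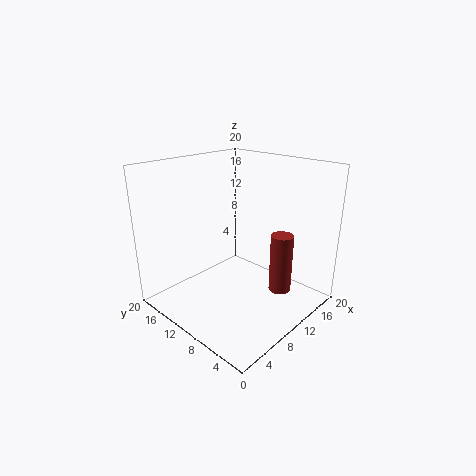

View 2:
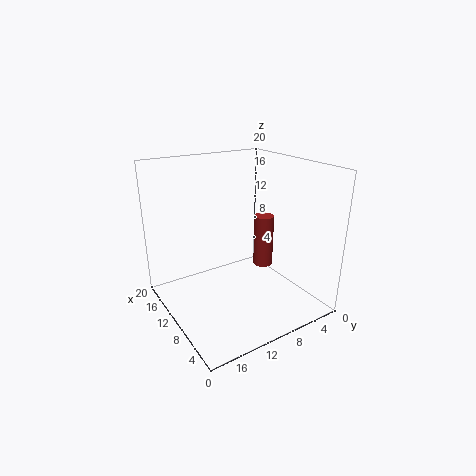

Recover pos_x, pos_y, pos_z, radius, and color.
pos_x = 12; pos_y = 4; pos_z = 3.5; radius = 1.5; color = 'brown'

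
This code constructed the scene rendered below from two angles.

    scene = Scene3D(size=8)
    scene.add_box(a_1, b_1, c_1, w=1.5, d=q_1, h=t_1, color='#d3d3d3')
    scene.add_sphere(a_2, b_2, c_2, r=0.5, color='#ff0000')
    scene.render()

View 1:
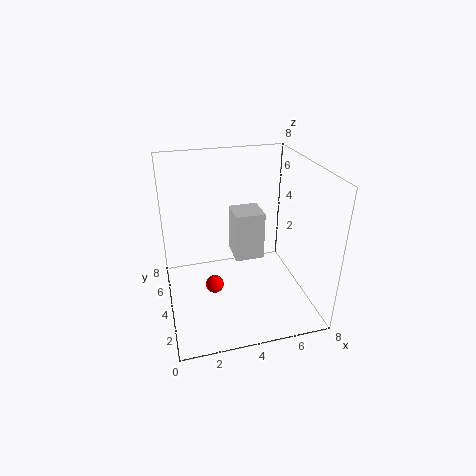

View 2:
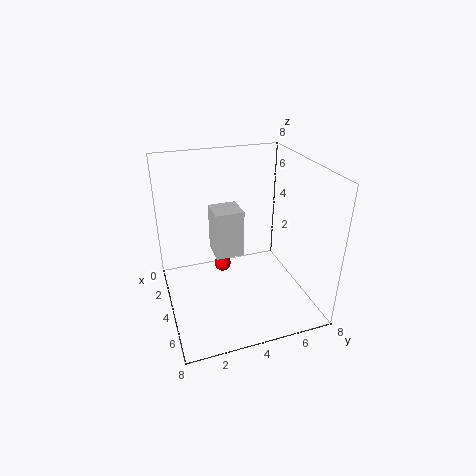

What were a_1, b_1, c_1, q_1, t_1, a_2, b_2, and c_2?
a_1 = 3.5; b_1 = 2.5; c_1 = 3.5; q_1 = 1.5; t_1 = 2.5; a_2 = 2.5; b_2 = 3.5; c_2 = 1.5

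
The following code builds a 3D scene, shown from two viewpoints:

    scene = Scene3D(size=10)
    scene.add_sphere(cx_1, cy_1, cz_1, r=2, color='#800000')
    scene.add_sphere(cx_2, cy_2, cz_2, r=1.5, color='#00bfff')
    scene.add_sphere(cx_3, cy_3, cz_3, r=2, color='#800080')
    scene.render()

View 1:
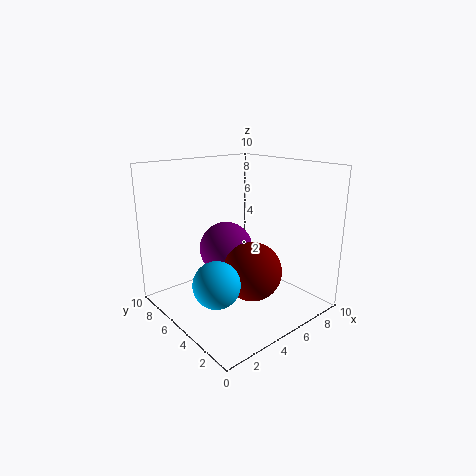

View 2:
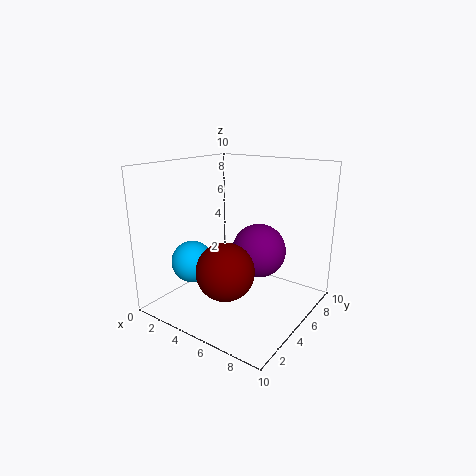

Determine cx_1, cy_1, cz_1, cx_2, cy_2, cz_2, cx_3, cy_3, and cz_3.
cx_1 = 5
cy_1 = 3.5
cz_1 = 3
cx_2 = 2
cy_2 = 3.5
cz_2 = 3
cx_3 = 5.5
cy_3 = 7
cz_3 = 3.5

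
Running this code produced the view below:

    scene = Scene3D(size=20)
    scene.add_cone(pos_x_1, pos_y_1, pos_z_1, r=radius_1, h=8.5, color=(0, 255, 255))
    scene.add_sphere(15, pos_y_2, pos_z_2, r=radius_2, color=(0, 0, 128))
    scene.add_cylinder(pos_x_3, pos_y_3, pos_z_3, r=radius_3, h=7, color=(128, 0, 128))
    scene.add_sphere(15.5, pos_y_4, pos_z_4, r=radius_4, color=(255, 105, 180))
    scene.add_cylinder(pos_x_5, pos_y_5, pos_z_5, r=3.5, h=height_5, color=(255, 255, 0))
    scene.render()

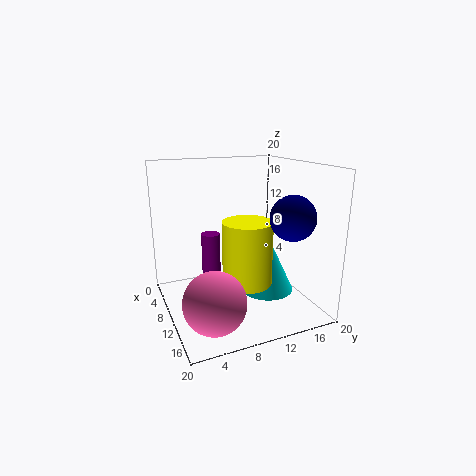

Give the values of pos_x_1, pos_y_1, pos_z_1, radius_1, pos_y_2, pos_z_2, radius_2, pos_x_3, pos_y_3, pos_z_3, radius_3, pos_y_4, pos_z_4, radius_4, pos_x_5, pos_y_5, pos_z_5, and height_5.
pos_x_1 = 9.5
pos_y_1 = 15
pos_z_1 = 1
radius_1 = 4
pos_y_2 = 15.5
pos_z_2 = 13.5
radius_2 = 3
pos_x_3 = 2.5
pos_y_3 = 8.5
pos_z_3 = 1.5
radius_3 = 1.5
pos_y_4 = 4.5
pos_z_4 = 4
radius_4 = 4
pos_x_5 = 11
pos_y_5 = 11
pos_z_5 = 3.5
height_5 = 9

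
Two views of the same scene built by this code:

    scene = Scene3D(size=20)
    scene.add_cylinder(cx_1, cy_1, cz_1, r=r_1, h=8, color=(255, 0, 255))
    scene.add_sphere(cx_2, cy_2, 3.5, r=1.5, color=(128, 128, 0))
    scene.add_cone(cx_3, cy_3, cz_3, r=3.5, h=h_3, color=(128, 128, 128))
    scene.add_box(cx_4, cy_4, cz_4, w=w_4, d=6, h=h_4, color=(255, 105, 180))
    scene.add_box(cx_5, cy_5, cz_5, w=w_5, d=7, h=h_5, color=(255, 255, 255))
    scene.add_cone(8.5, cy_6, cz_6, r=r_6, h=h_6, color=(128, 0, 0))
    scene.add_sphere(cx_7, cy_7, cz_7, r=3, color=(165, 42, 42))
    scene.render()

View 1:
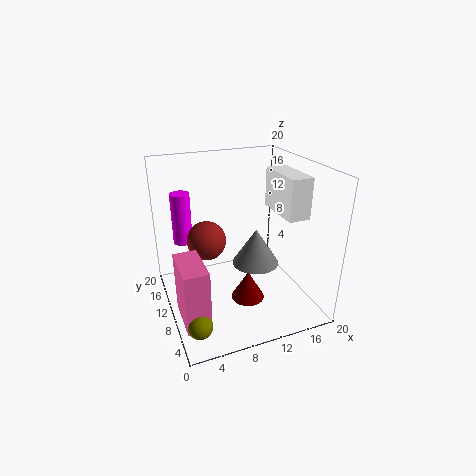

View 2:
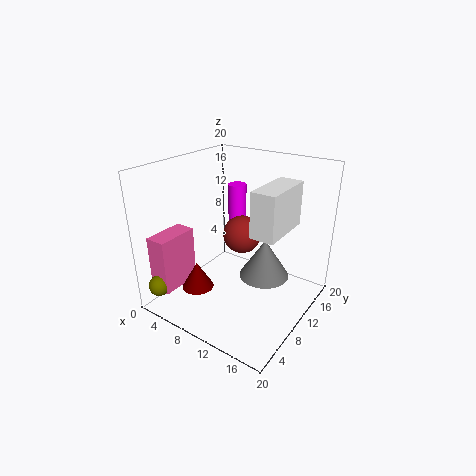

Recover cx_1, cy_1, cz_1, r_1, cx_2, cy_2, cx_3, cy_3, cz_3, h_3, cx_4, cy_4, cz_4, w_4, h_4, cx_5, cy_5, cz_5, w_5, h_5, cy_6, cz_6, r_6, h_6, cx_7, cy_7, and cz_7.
cx_1 = 4; cy_1 = 18.5; cz_1 = 6.5; r_1 = 1.5; cx_2 = 2; cy_2 = 2; cx_3 = 13.5; cy_3 = 11.5; cz_3 = 4.5; h_3 = 5.5; cx_4 = 0.5; cy_4 = 2; cz_4 = 2.5; w_4 = 3; h_4 = 8; cx_5 = 15; cy_5 = 5; cz_5 = 13.5; w_5 = 3; h_5 = 5.5; cy_6 = 3; cz_6 = 5.5; r_6 = 2; h_6 = 3.5; cx_7 = 7; cy_7 = 15.5; cz_7 = 7.5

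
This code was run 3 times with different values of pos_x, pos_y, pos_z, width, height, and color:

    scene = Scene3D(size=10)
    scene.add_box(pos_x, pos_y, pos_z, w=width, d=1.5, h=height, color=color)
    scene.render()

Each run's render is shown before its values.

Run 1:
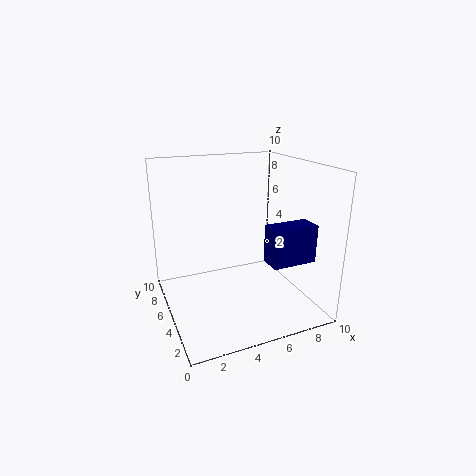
pos_x = 6; pos_y = 1.5; pos_z = 4; width = 3; height = 2.5; color = 'navy'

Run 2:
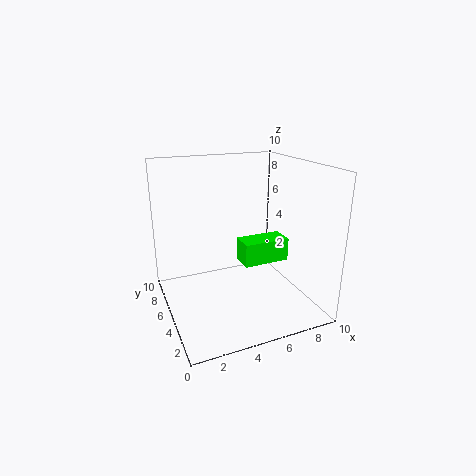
pos_x = 4.5; pos_y = 2.5; pos_z = 4; width = 3; height = 1.5; color = 'lime'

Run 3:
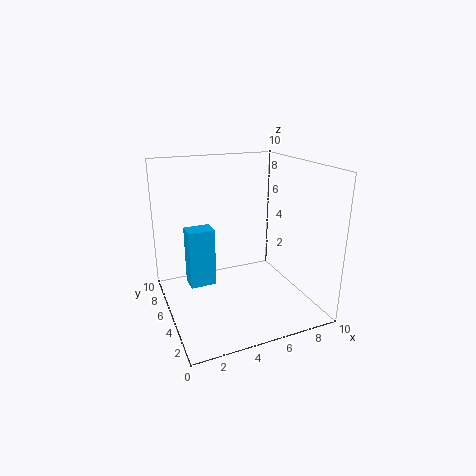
pos_x = 2; pos_y = 7; pos_z = 0.5; width = 2; height = 4.5; color = 'deepskyblue'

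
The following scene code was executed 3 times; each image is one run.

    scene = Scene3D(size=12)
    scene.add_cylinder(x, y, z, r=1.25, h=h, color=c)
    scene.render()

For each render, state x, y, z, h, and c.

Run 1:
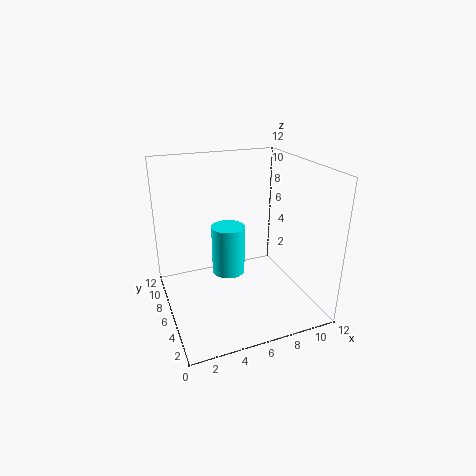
x = 4.5; y = 4.25; z = 4.25; h = 3.75; c = 'cyan'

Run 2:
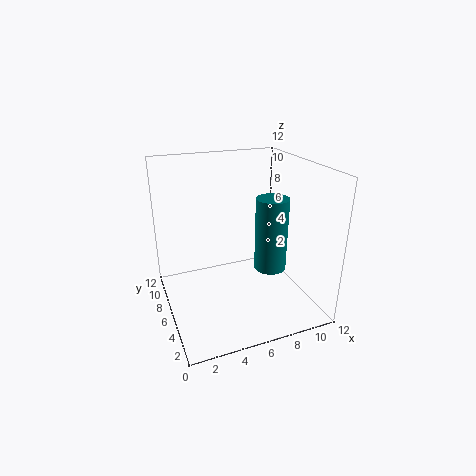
x = 7.75; y = 3.5; z = 4.25; h = 5.75; c = 'teal'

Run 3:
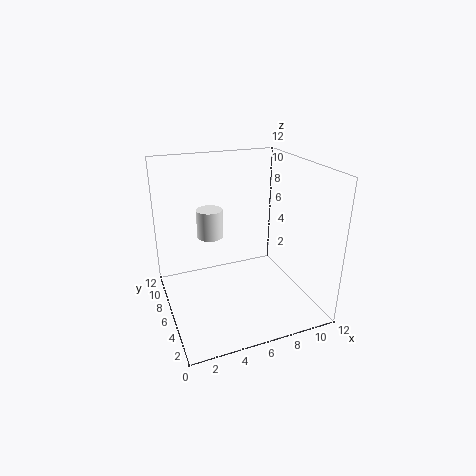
x = 5; y = 10.75; z = 4.25; h = 2.75; c = 'white'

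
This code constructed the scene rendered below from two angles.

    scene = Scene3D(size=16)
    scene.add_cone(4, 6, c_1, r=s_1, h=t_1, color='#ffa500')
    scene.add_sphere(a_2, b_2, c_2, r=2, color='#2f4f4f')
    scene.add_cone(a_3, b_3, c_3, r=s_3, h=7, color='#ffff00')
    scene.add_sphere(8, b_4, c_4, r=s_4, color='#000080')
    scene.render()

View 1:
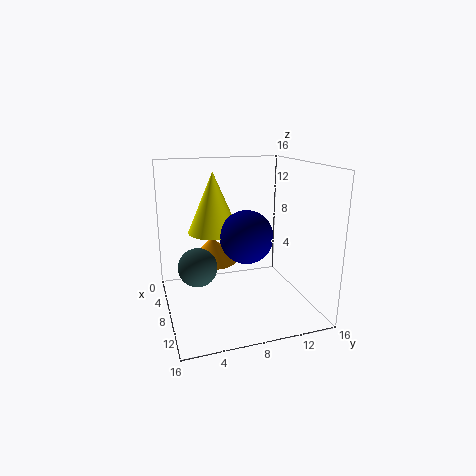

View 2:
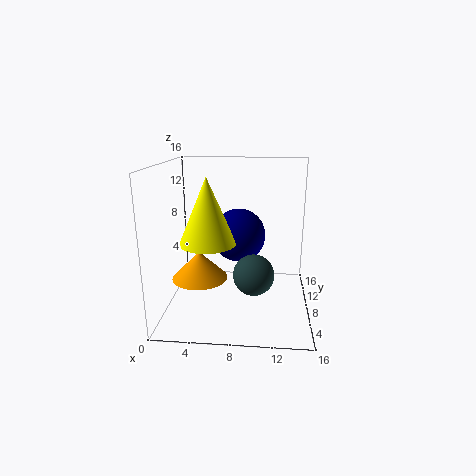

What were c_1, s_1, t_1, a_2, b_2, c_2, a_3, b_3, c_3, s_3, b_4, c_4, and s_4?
c_1 = 4, s_1 = 3, t_1 = 3, a_2 = 10, b_2 = 3, c_2 = 6, a_3 = 5, b_3 = 6, c_3 = 8, s_3 = 3, b_4 = 9, c_4 = 8, s_4 = 3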